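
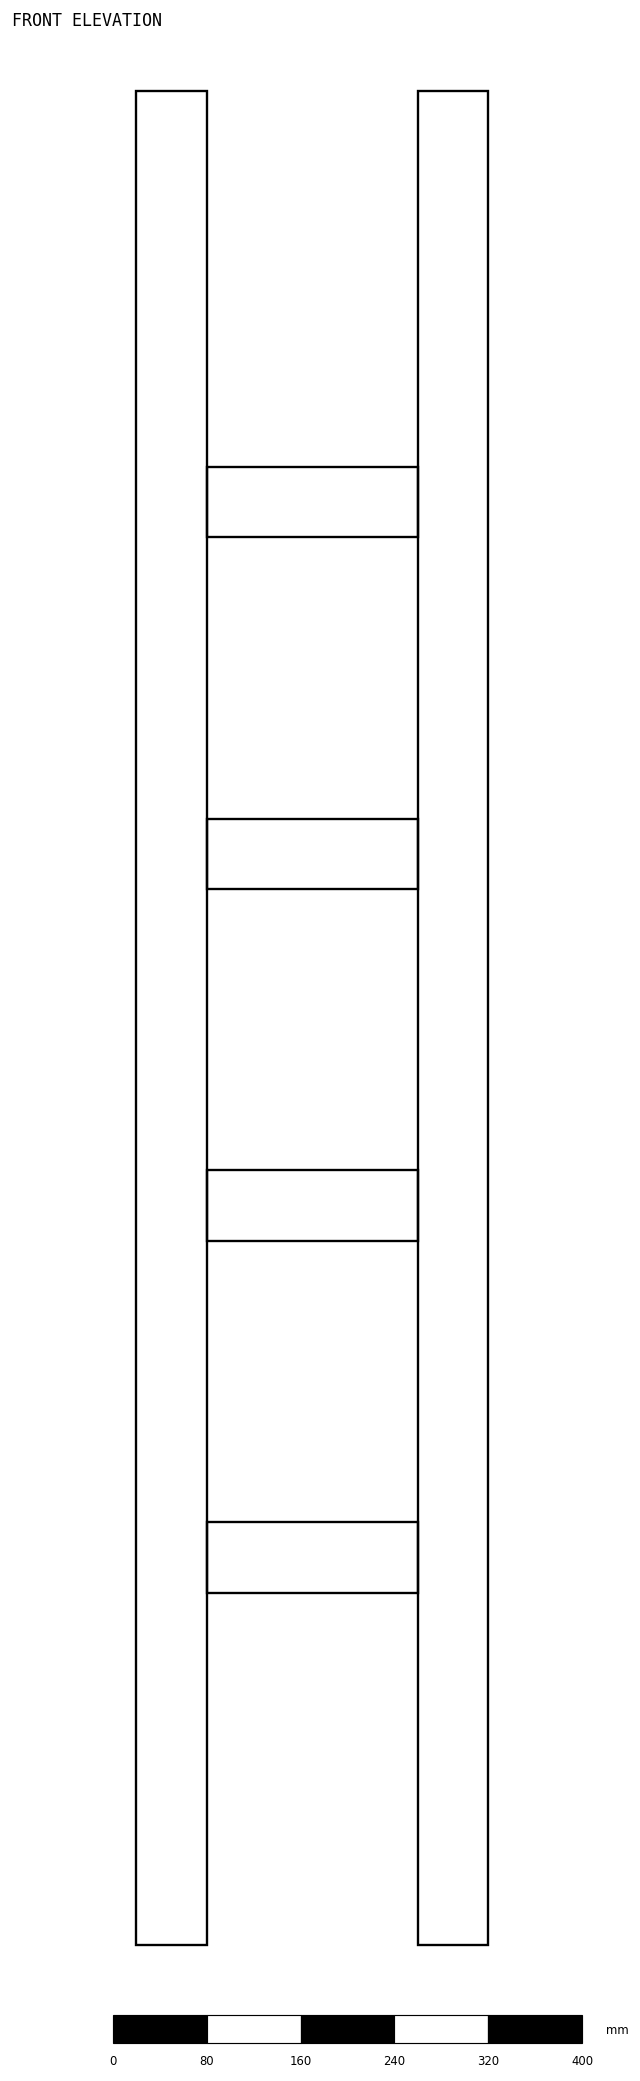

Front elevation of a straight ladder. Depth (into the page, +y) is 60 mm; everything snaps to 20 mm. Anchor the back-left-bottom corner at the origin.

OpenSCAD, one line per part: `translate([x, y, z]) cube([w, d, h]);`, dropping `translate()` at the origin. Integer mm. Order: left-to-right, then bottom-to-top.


cube([60, 60, 1580]);
translate([60, 0, 300]) cube([180, 60, 60]);
translate([60, 0, 600]) cube([180, 60, 60]);
translate([60, 0, 900]) cube([180, 60, 60]);
translate([60, 0, 1200]) cube([180, 60, 60]);
translate([240, 0, 0]) cube([60, 60, 1580]);


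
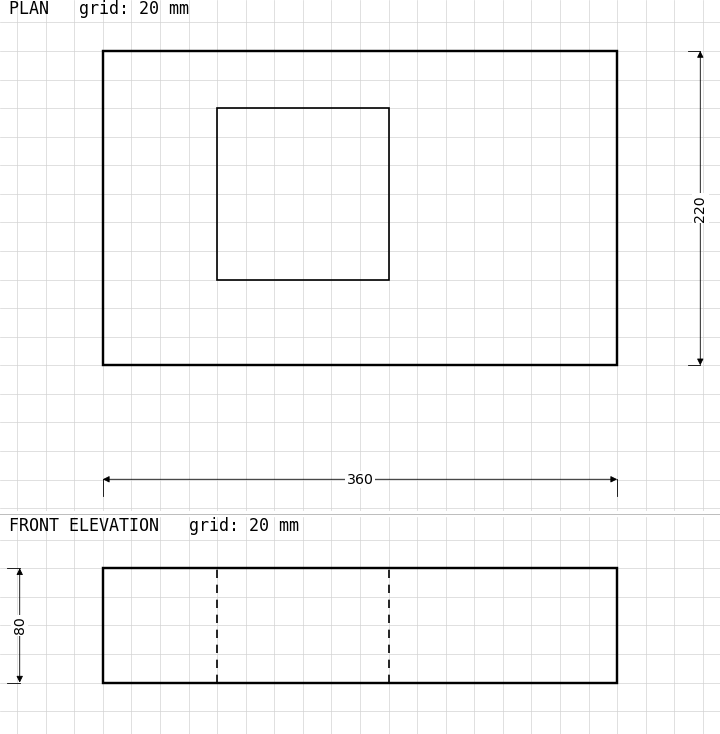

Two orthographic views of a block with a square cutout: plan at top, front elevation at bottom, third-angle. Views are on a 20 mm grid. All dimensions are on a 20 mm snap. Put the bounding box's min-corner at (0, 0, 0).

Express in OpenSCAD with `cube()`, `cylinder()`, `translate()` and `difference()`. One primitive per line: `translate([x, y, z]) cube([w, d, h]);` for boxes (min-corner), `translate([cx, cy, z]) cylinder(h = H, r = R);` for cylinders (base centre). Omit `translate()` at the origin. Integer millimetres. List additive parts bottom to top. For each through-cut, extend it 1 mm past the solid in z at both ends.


difference() {
  cube([360, 220, 80]);
  translate([80, 60, -1]) cube([120, 120, 82]);
}


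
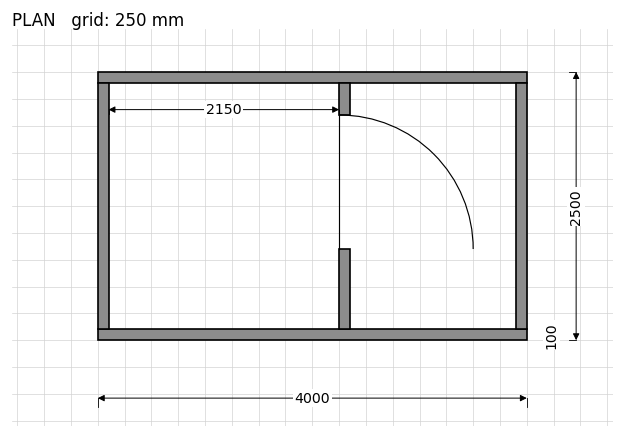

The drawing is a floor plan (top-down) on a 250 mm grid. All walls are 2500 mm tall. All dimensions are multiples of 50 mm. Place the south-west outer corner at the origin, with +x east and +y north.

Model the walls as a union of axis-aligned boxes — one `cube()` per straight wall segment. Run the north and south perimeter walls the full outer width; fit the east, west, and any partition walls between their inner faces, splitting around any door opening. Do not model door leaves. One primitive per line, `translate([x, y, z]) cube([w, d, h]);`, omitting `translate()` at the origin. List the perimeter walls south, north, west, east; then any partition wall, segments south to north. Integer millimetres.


cube([4000, 100, 2500]);
translate([0, 2400, 0]) cube([4000, 100, 2500]);
translate([0, 100, 0]) cube([100, 2300, 2500]);
translate([3900, 100, 0]) cube([100, 2300, 2500]);
translate([2250, 100, 0]) cube([100, 750, 2500]);
translate([2250, 2100, 0]) cube([100, 300, 2500]);


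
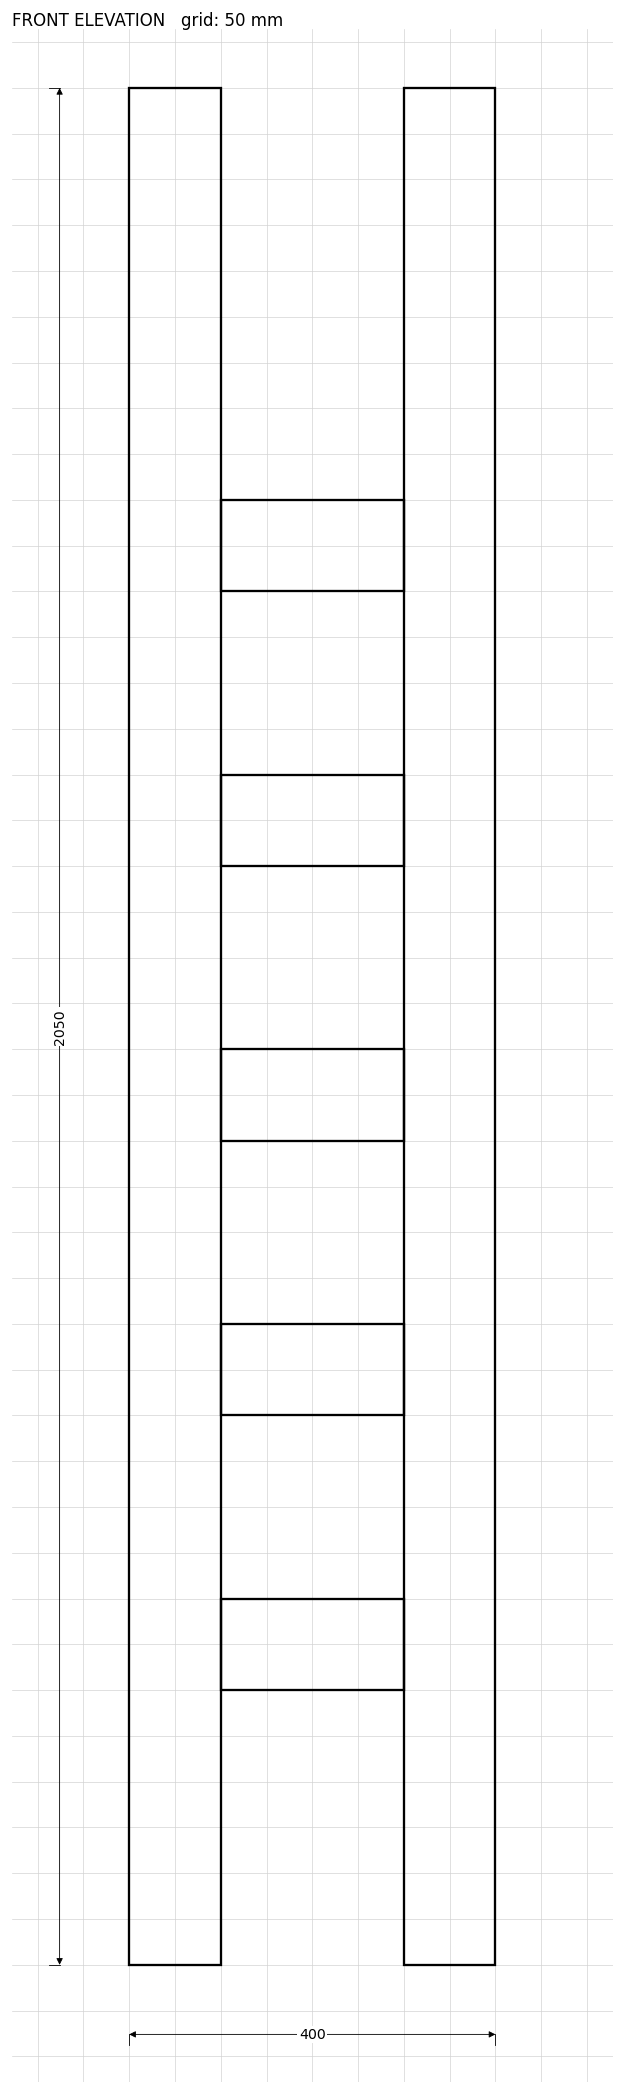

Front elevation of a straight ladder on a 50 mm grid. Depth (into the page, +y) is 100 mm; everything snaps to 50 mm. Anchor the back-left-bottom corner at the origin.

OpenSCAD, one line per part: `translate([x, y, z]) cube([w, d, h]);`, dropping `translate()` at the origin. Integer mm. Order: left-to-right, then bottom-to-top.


cube([100, 100, 2050]);
translate([100, 0, 300]) cube([200, 100, 100]);
translate([100, 0, 600]) cube([200, 100, 100]);
translate([100, 0, 900]) cube([200, 100, 100]);
translate([100, 0, 1200]) cube([200, 100, 100]);
translate([100, 0, 1500]) cube([200, 100, 100]);
translate([300, 0, 0]) cube([100, 100, 2050]);


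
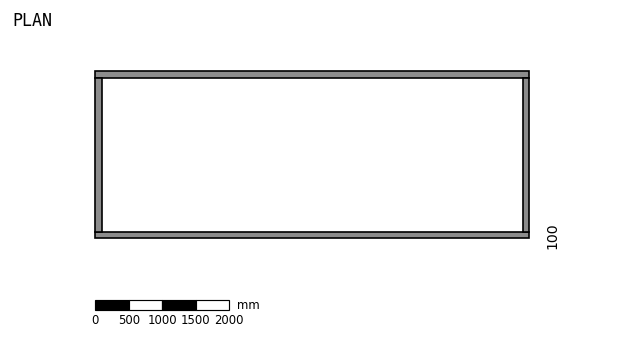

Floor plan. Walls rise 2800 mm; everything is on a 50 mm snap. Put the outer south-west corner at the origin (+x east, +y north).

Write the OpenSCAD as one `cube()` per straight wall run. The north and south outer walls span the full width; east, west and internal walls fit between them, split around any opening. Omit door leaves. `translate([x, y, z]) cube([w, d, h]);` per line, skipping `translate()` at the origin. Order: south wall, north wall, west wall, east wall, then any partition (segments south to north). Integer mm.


cube([6500, 100, 2800]);
translate([0, 2400, 0]) cube([6500, 100, 2800]);
translate([0, 100, 0]) cube([100, 2300, 2800]);
translate([6400, 100, 0]) cube([100, 2300, 2800]);


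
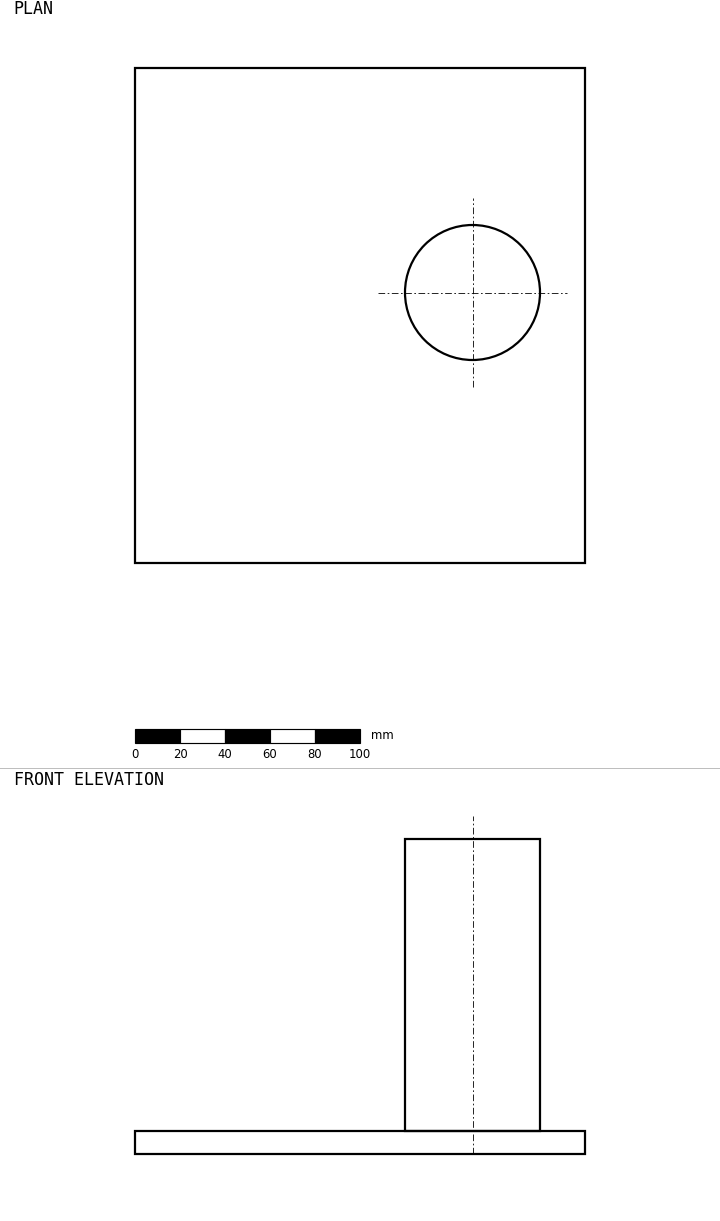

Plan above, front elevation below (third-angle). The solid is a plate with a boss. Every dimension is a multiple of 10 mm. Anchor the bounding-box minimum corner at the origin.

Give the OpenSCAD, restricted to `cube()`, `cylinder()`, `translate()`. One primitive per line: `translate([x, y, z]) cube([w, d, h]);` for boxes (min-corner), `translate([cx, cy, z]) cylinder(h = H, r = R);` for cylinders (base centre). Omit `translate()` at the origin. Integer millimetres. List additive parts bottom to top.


cube([200, 220, 10]);
translate([150, 120, 10]) cylinder(h = 130, r = 30);


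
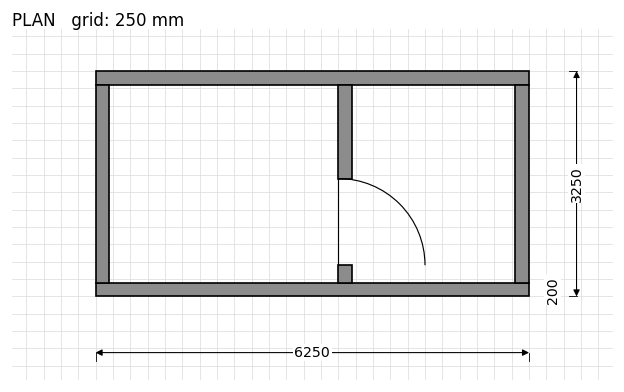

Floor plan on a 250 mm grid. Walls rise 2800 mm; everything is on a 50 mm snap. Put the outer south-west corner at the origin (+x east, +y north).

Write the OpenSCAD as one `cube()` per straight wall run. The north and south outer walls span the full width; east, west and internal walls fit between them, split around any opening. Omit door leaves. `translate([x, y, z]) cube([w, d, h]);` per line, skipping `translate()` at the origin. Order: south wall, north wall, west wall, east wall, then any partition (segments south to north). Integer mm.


cube([6250, 200, 2800]);
translate([0, 3050, 0]) cube([6250, 200, 2800]);
translate([0, 200, 0]) cube([200, 2850, 2800]);
translate([6050, 200, 0]) cube([200, 2850, 2800]);
translate([3500, 200, 0]) cube([200, 250, 2800]);
translate([3500, 1700, 0]) cube([200, 1350, 2800]);


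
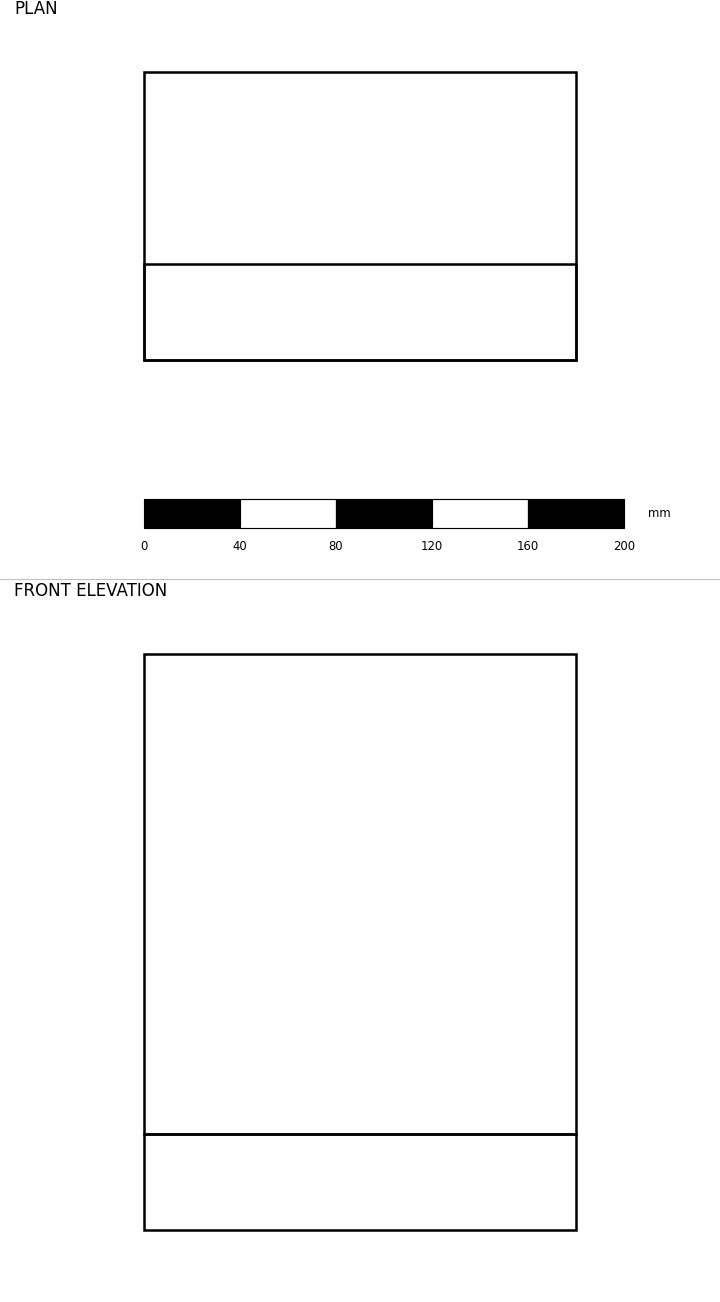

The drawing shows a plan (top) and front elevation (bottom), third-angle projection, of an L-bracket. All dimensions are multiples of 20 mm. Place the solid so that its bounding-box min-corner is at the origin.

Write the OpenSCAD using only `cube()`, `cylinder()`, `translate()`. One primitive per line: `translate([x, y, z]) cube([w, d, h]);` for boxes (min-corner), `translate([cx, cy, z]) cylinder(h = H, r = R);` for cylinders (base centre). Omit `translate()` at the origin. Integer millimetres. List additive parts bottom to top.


cube([180, 120, 40]);
translate([0, 0, 40]) cube([180, 40, 200]);


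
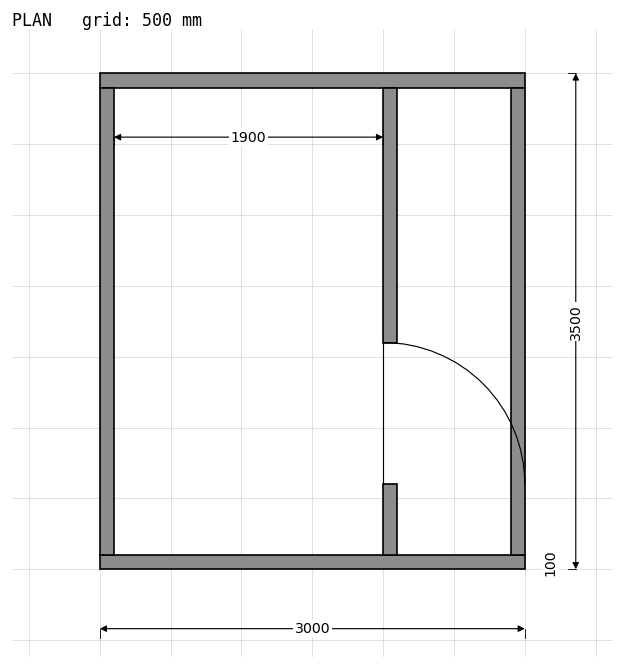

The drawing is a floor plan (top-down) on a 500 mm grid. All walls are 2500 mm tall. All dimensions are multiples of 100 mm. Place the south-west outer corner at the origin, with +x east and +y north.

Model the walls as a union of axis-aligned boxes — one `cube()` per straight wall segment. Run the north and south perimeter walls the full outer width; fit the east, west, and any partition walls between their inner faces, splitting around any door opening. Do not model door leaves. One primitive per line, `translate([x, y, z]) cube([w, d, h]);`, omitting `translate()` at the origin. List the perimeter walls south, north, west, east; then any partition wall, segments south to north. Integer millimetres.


cube([3000, 100, 2500]);
translate([0, 3400, 0]) cube([3000, 100, 2500]);
translate([0, 100, 0]) cube([100, 3300, 2500]);
translate([2900, 100, 0]) cube([100, 3300, 2500]);
translate([2000, 100, 0]) cube([100, 500, 2500]);
translate([2000, 1600, 0]) cube([100, 1800, 2500]);


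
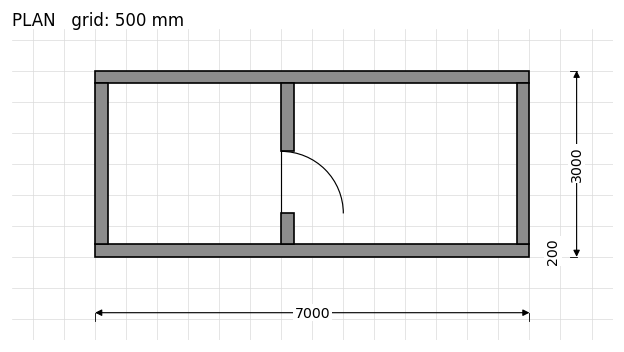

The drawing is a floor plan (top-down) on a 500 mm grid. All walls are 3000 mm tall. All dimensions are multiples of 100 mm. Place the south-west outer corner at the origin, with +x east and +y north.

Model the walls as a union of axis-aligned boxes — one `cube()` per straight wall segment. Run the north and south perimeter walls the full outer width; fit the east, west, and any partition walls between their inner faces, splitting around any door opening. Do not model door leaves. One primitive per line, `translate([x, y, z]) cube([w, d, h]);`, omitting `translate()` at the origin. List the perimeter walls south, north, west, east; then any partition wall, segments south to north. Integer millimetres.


cube([7000, 200, 3000]);
translate([0, 2800, 0]) cube([7000, 200, 3000]);
translate([0, 200, 0]) cube([200, 2600, 3000]);
translate([6800, 200, 0]) cube([200, 2600, 3000]);
translate([3000, 200, 0]) cube([200, 500, 3000]);
translate([3000, 1700, 0]) cube([200, 1100, 3000]);


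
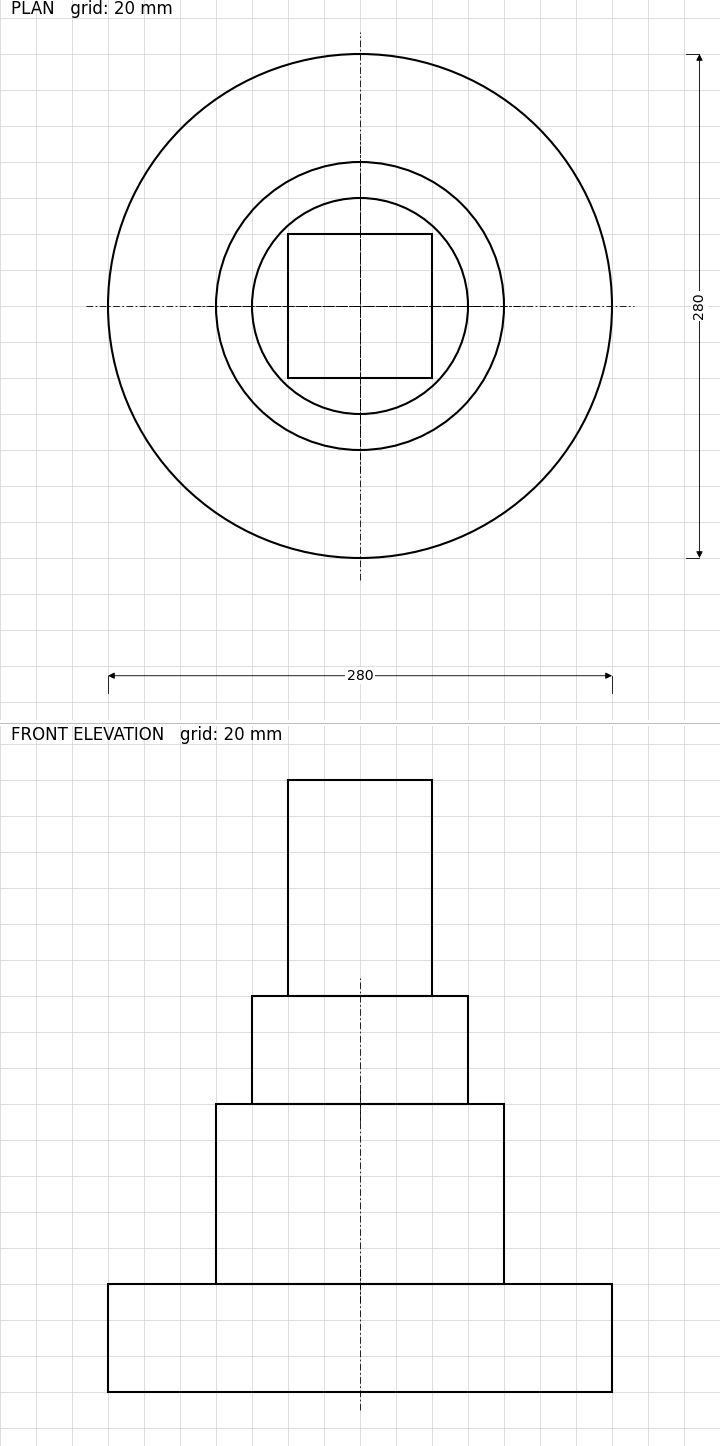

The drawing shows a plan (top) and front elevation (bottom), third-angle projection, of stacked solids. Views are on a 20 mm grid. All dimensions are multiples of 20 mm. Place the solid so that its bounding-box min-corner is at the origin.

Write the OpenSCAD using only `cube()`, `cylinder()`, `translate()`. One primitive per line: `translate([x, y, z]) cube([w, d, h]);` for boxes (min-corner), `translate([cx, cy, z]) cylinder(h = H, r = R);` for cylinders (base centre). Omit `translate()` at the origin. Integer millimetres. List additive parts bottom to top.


translate([140, 140, 0]) cylinder(h = 60, r = 140);
translate([140, 140, 60]) cylinder(h = 100, r = 80);
translate([140, 140, 160]) cylinder(h = 60, r = 60);
translate([100, 100, 220]) cube([80, 80, 120]);


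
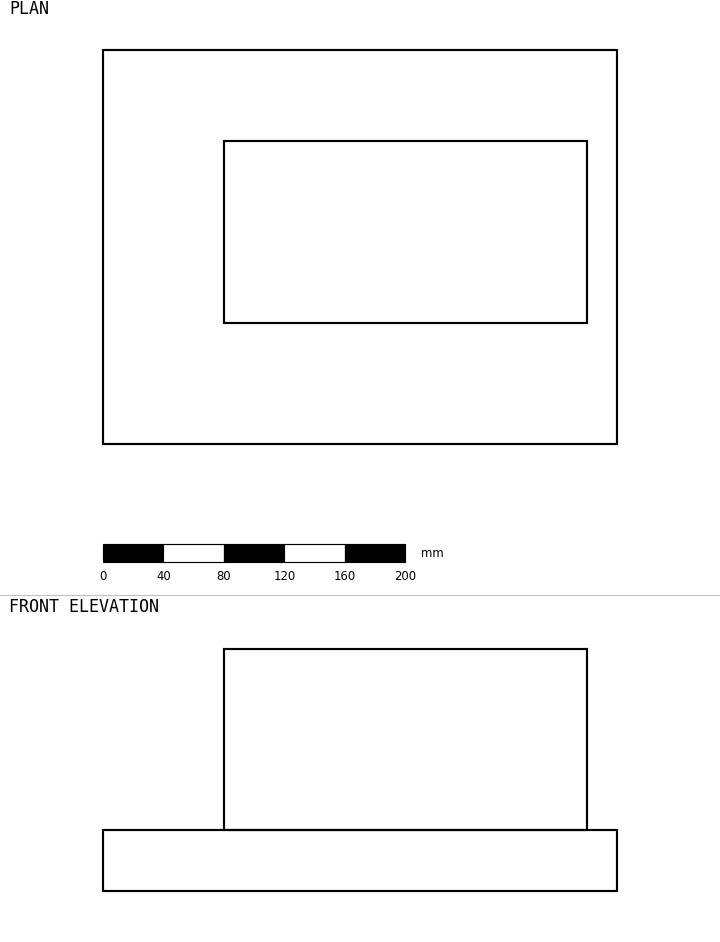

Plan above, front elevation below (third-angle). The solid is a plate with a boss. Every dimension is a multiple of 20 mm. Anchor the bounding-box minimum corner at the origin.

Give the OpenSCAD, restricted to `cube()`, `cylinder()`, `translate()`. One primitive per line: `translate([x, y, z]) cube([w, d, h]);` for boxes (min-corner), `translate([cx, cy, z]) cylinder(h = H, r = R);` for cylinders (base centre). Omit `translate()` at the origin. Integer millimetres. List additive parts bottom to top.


cube([340, 260, 40]);
translate([80, 80, 40]) cube([240, 120, 120]);


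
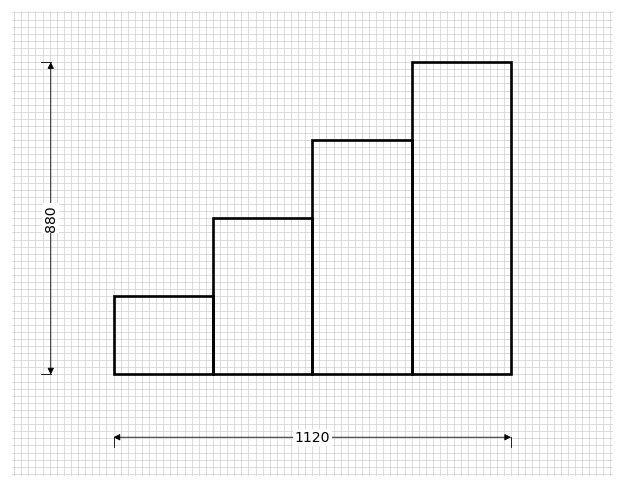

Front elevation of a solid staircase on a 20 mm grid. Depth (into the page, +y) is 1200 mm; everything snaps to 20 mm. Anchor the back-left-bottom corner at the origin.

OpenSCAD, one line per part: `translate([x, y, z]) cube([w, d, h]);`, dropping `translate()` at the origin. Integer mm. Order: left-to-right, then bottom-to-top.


cube([280, 1200, 220]);
translate([280, 0, 0]) cube([280, 1200, 440]);
translate([560, 0, 0]) cube([280, 1200, 660]);
translate([840, 0, 0]) cube([280, 1200, 880]);


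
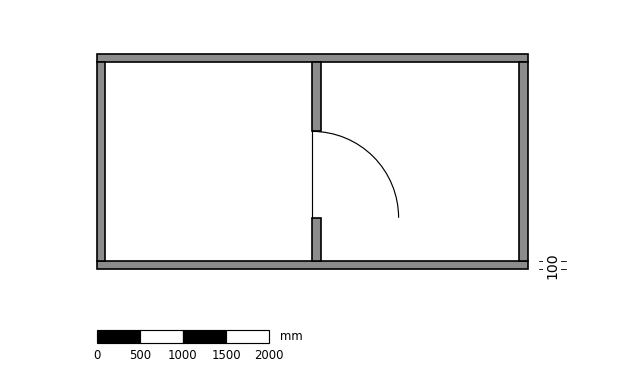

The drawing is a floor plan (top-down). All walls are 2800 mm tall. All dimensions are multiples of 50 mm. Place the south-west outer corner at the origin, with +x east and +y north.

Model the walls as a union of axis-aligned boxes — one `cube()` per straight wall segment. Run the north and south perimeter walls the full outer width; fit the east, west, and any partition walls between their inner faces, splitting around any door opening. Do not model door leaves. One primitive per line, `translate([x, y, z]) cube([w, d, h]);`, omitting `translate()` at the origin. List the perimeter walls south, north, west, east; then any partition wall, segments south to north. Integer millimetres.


cube([5000, 100, 2800]);
translate([0, 2400, 0]) cube([5000, 100, 2800]);
translate([0, 100, 0]) cube([100, 2300, 2800]);
translate([4900, 100, 0]) cube([100, 2300, 2800]);
translate([2500, 100, 0]) cube([100, 500, 2800]);
translate([2500, 1600, 0]) cube([100, 800, 2800]);


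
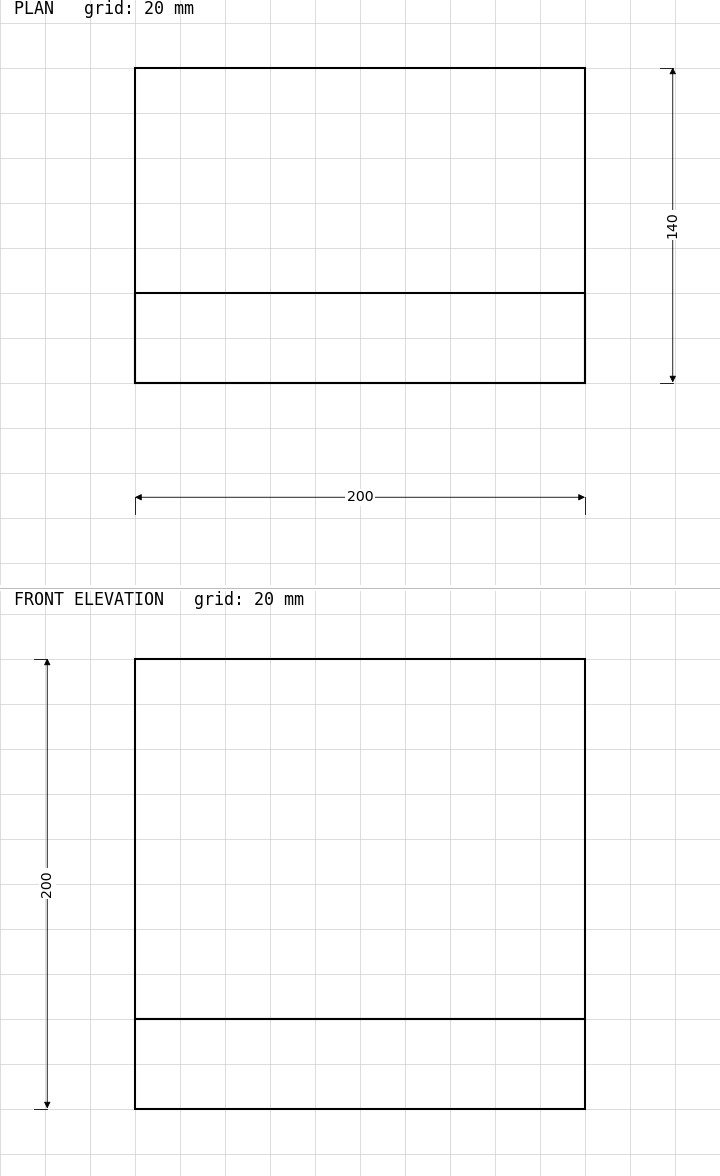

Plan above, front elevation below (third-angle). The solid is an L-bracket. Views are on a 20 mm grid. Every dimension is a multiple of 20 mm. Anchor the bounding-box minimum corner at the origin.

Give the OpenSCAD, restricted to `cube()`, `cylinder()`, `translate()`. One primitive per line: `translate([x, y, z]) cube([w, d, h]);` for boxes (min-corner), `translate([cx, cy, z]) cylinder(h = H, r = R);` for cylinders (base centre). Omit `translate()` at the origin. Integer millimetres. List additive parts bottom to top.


cube([200, 140, 40]);
translate([0, 0, 40]) cube([200, 40, 160]);


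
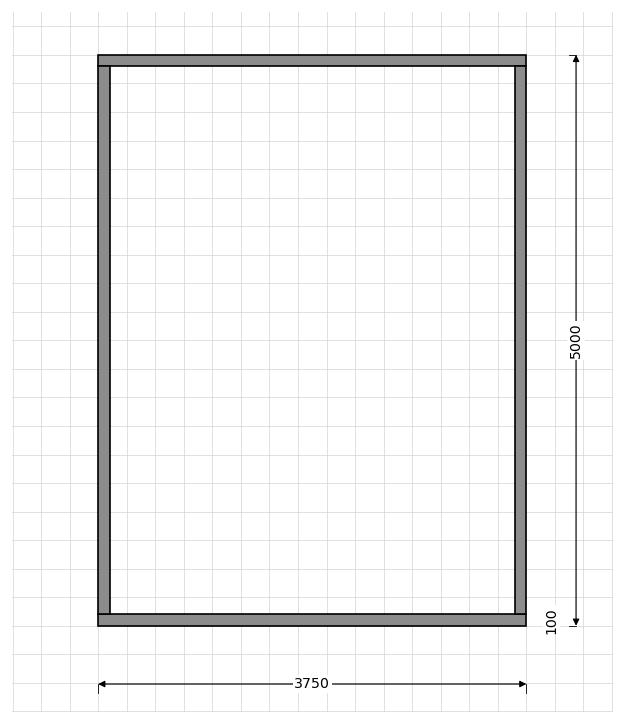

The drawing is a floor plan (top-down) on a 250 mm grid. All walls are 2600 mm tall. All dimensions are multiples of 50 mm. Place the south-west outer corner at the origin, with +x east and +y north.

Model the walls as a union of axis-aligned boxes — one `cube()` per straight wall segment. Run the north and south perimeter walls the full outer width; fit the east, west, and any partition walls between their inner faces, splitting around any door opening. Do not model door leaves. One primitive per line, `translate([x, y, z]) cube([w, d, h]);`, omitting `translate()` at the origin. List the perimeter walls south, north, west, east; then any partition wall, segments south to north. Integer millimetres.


cube([3750, 100, 2600]);
translate([0, 4900, 0]) cube([3750, 100, 2600]);
translate([0, 100, 0]) cube([100, 4800, 2600]);
translate([3650, 100, 0]) cube([100, 4800, 2600]);


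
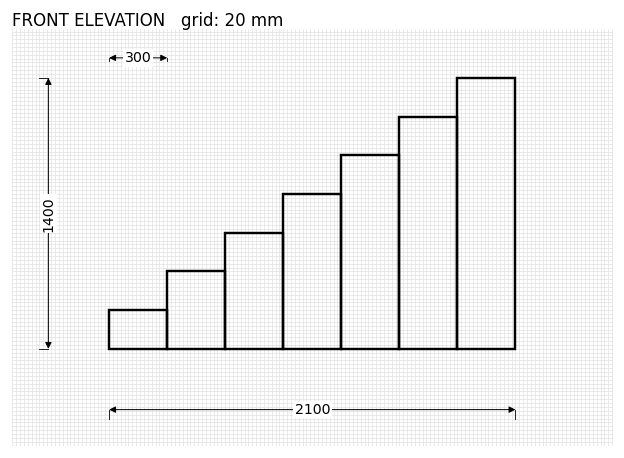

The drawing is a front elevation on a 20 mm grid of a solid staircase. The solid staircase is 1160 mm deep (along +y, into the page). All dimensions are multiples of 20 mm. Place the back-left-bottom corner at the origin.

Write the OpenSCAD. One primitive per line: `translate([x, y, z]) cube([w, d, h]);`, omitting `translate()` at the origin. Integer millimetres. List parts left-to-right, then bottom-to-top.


cube([300, 1160, 200]);
translate([300, 0, 0]) cube([300, 1160, 400]);
translate([600, 0, 0]) cube([300, 1160, 600]);
translate([900, 0, 0]) cube([300, 1160, 800]);
translate([1200, 0, 0]) cube([300, 1160, 1000]);
translate([1500, 0, 0]) cube([300, 1160, 1200]);
translate([1800, 0, 0]) cube([300, 1160, 1400]);


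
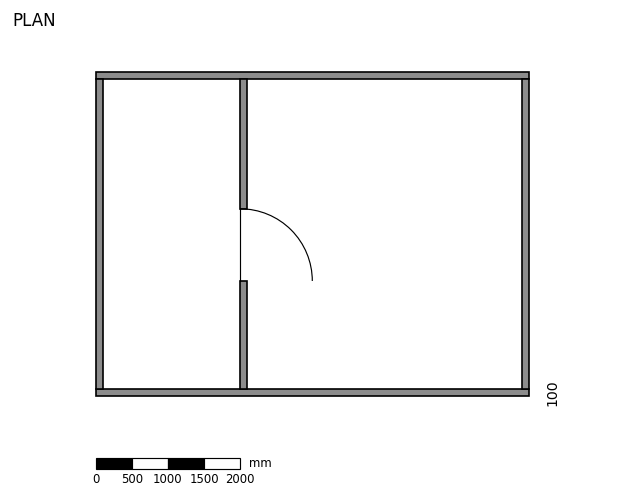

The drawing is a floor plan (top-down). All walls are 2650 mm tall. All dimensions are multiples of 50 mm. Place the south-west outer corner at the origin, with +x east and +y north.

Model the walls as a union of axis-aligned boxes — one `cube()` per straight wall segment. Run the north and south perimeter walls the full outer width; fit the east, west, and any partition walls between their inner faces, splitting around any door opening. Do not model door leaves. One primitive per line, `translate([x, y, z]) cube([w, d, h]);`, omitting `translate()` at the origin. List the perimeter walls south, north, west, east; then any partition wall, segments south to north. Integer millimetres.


cube([6000, 100, 2650]);
translate([0, 4400, 0]) cube([6000, 100, 2650]);
translate([0, 100, 0]) cube([100, 4300, 2650]);
translate([5900, 100, 0]) cube([100, 4300, 2650]);
translate([2000, 100, 0]) cube([100, 1500, 2650]);
translate([2000, 2600, 0]) cube([100, 1800, 2650]);


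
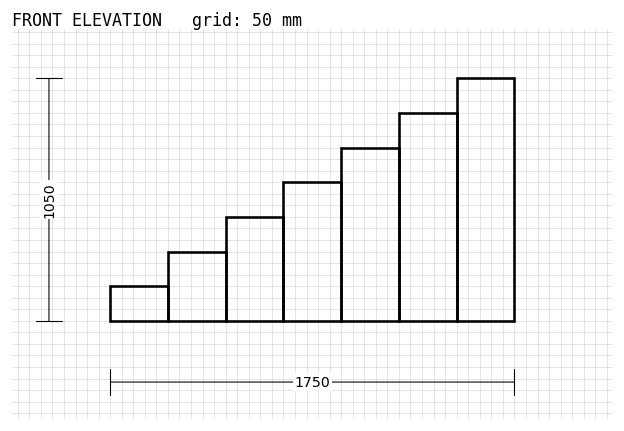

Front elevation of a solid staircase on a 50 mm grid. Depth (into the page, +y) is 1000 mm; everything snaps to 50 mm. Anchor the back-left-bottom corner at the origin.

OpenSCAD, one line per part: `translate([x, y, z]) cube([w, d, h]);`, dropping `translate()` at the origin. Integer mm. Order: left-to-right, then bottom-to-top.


cube([250, 1000, 150]);
translate([250, 0, 0]) cube([250, 1000, 300]);
translate([500, 0, 0]) cube([250, 1000, 450]);
translate([750, 0, 0]) cube([250, 1000, 600]);
translate([1000, 0, 0]) cube([250, 1000, 750]);
translate([1250, 0, 0]) cube([250, 1000, 900]);
translate([1500, 0, 0]) cube([250, 1000, 1050]);


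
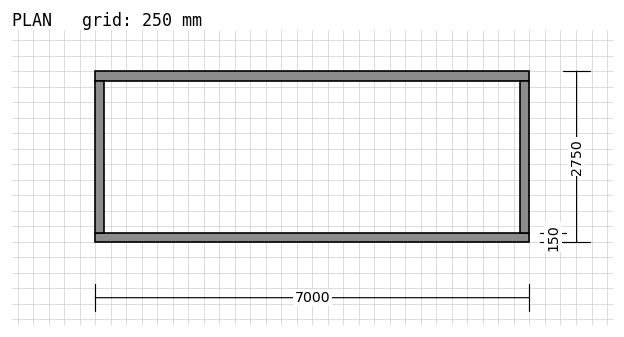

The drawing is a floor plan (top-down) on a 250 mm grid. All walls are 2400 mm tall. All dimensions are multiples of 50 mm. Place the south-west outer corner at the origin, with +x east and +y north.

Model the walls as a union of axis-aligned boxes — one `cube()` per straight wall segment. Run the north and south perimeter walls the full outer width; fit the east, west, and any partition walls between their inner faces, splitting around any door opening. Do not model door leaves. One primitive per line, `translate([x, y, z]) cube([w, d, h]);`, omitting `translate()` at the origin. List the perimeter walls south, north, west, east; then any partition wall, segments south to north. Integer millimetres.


cube([7000, 150, 2400]);
translate([0, 2600, 0]) cube([7000, 150, 2400]);
translate([0, 150, 0]) cube([150, 2450, 2400]);
translate([6850, 150, 0]) cube([150, 2450, 2400]);


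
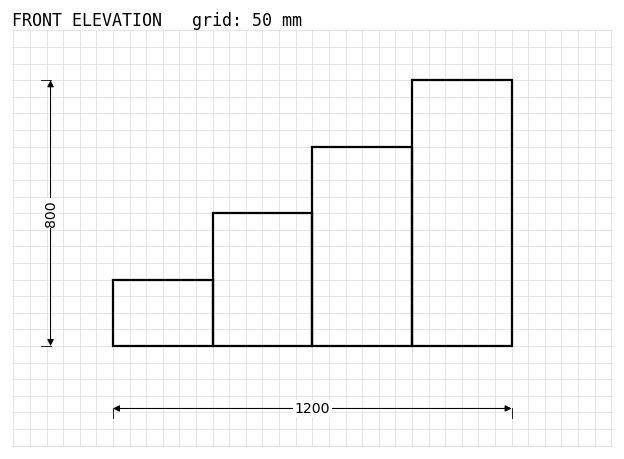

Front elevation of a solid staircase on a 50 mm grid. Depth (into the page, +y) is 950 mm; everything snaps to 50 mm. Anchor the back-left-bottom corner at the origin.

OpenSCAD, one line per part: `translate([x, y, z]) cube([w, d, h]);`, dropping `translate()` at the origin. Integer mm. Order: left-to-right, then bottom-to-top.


cube([300, 950, 200]);
translate([300, 0, 0]) cube([300, 950, 400]);
translate([600, 0, 0]) cube([300, 950, 600]);
translate([900, 0, 0]) cube([300, 950, 800]);


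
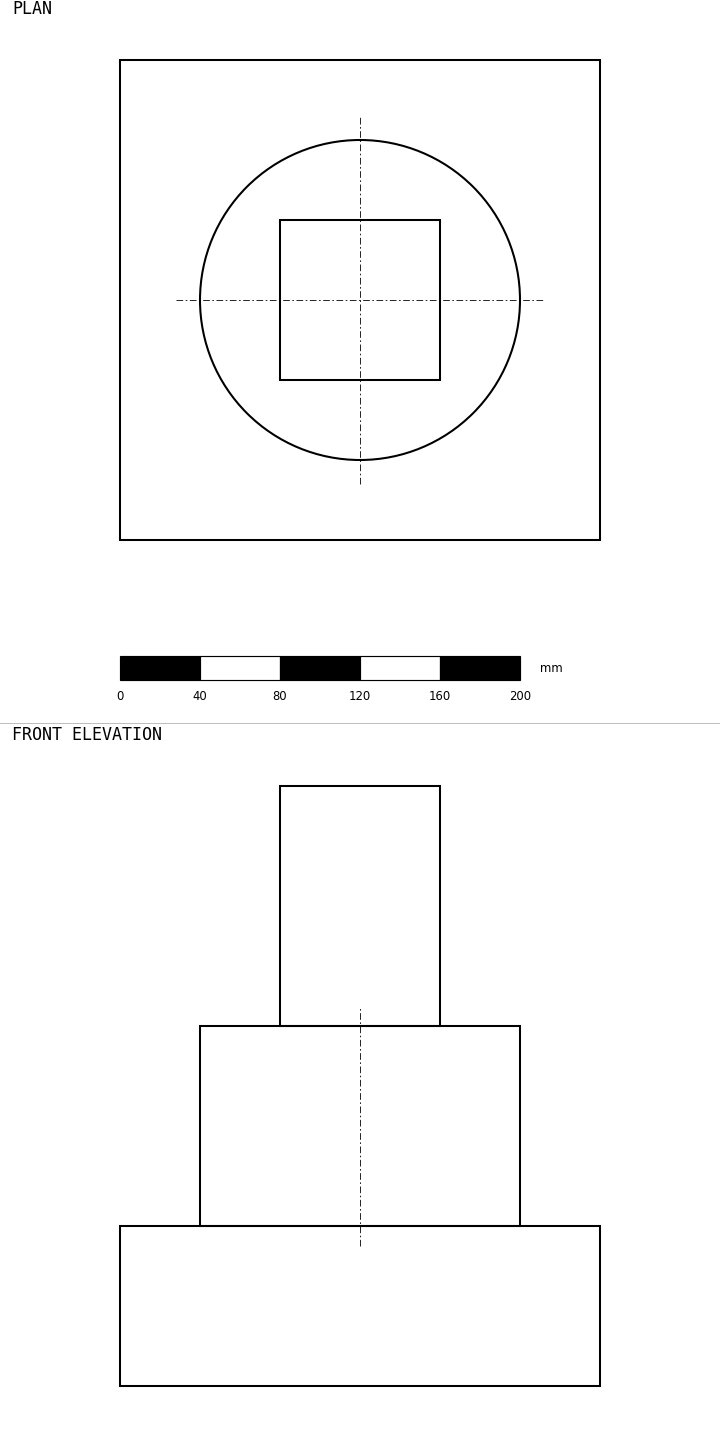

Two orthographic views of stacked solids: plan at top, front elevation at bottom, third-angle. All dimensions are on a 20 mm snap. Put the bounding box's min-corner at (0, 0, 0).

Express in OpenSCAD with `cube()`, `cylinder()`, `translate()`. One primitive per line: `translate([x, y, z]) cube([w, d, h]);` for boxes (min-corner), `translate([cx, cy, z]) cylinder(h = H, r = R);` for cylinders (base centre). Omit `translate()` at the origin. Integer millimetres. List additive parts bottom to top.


cube([240, 240, 80]);
translate([120, 120, 80]) cylinder(h = 100, r = 80);
translate([80, 80, 180]) cube([80, 80, 120]);


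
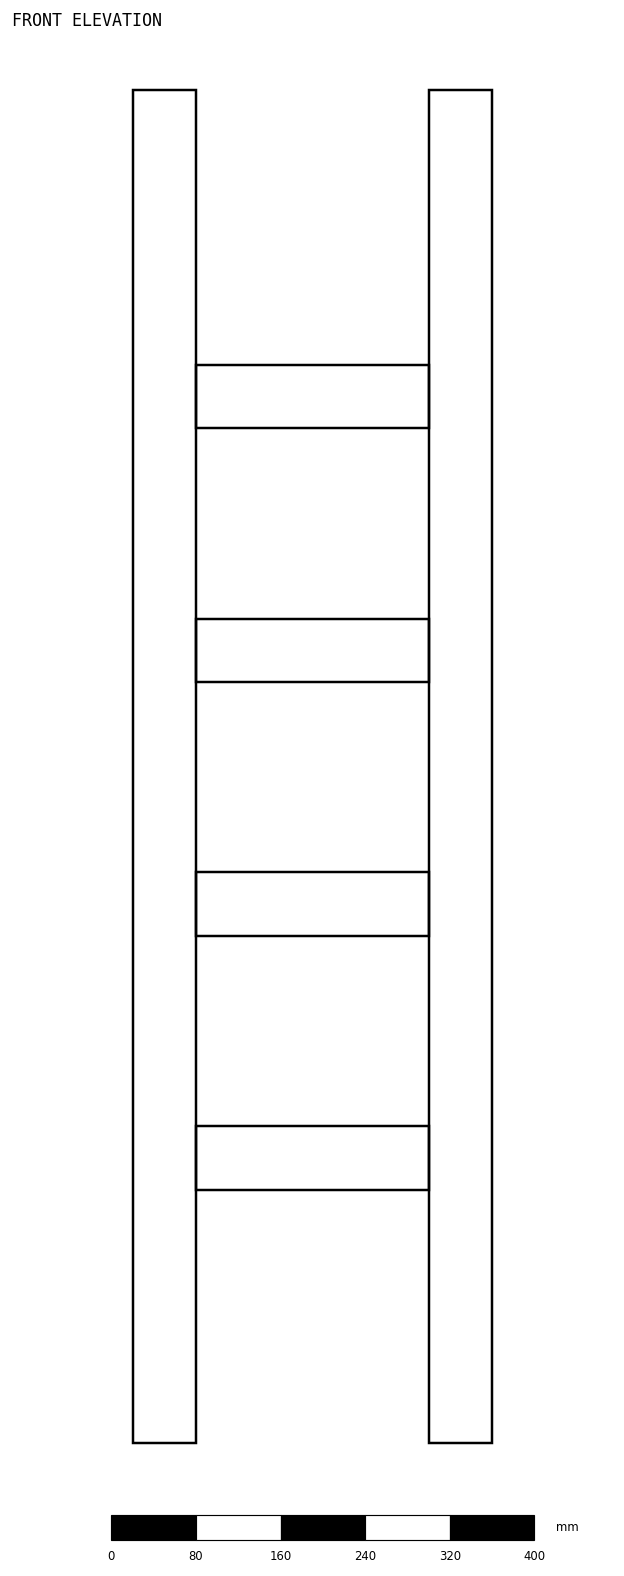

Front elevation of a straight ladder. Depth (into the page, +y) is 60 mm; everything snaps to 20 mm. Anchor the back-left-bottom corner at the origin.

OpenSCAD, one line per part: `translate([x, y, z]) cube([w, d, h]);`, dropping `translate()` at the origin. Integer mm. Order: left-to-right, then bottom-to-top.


cube([60, 60, 1280]);
translate([60, 0, 240]) cube([220, 60, 60]);
translate([60, 0, 480]) cube([220, 60, 60]);
translate([60, 0, 720]) cube([220, 60, 60]);
translate([60, 0, 960]) cube([220, 60, 60]);
translate([280, 0, 0]) cube([60, 60, 1280]);


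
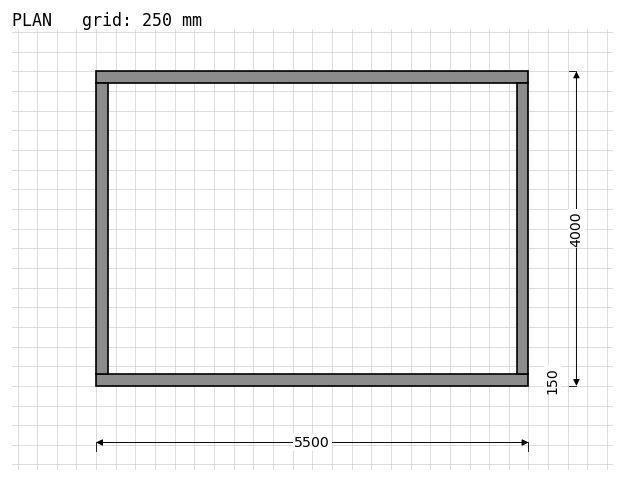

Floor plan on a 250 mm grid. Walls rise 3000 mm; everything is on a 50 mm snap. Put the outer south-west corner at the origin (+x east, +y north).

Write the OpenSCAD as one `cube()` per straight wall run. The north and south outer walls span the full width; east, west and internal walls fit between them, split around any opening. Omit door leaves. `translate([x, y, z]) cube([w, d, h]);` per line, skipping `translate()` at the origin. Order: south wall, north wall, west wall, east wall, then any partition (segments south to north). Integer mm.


cube([5500, 150, 3000]);
translate([0, 3850, 0]) cube([5500, 150, 3000]);
translate([0, 150, 0]) cube([150, 3700, 3000]);
translate([5350, 150, 0]) cube([150, 3700, 3000]);


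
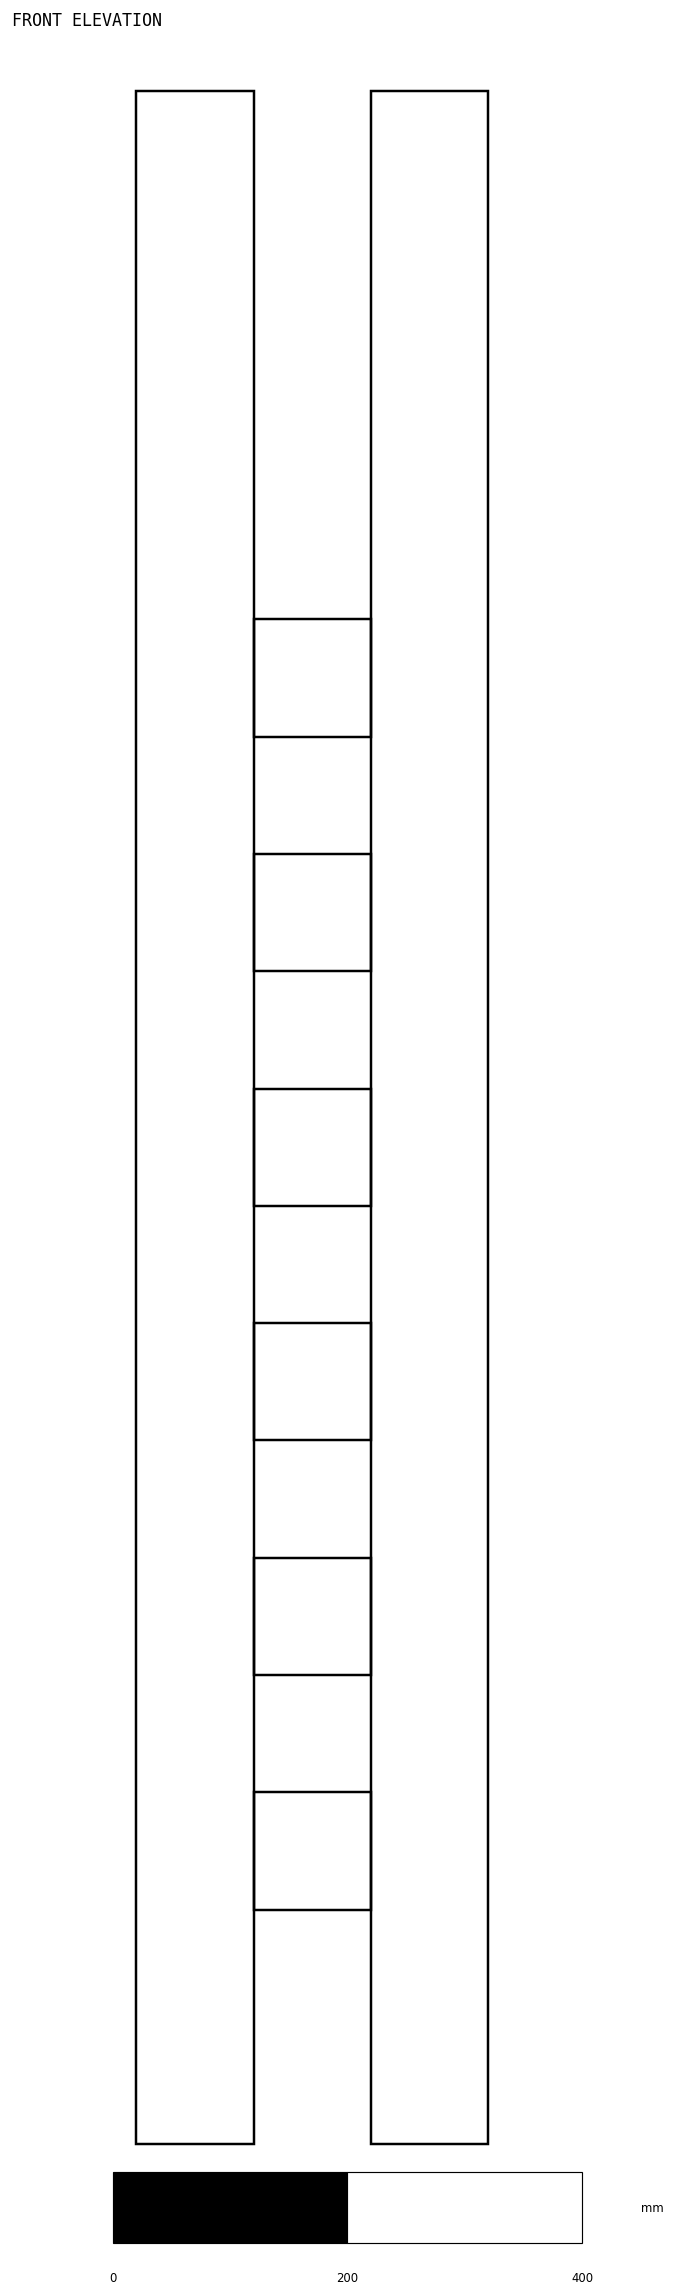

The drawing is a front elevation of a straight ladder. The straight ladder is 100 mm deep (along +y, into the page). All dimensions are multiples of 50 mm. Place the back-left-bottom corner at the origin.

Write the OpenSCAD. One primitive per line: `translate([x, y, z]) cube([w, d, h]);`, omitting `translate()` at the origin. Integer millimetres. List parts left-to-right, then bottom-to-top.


cube([100, 100, 1750]);
translate([100, 0, 200]) cube([100, 100, 100]);
translate([100, 0, 400]) cube([100, 100, 100]);
translate([100, 0, 600]) cube([100, 100, 100]);
translate([100, 0, 800]) cube([100, 100, 100]);
translate([100, 0, 1000]) cube([100, 100, 100]);
translate([100, 0, 1200]) cube([100, 100, 100]);
translate([200, 0, 0]) cube([100, 100, 1750]);


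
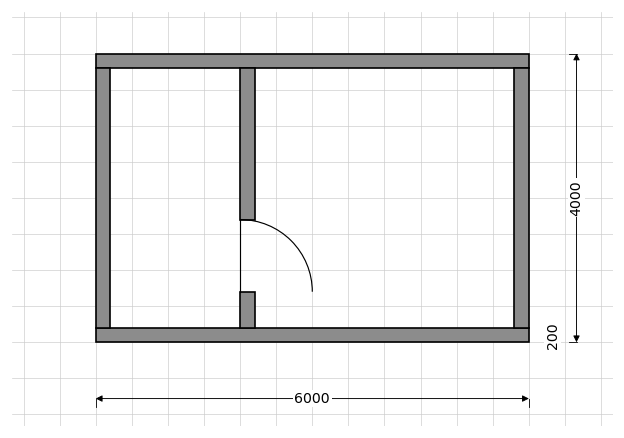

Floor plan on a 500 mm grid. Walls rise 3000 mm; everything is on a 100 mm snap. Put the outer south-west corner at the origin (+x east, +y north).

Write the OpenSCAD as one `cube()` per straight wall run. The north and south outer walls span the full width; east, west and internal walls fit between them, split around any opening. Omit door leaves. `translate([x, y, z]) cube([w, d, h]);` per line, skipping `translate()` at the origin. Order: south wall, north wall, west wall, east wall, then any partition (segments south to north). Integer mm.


cube([6000, 200, 3000]);
translate([0, 3800, 0]) cube([6000, 200, 3000]);
translate([0, 200, 0]) cube([200, 3600, 3000]);
translate([5800, 200, 0]) cube([200, 3600, 3000]);
translate([2000, 200, 0]) cube([200, 500, 3000]);
translate([2000, 1700, 0]) cube([200, 2100, 3000]);


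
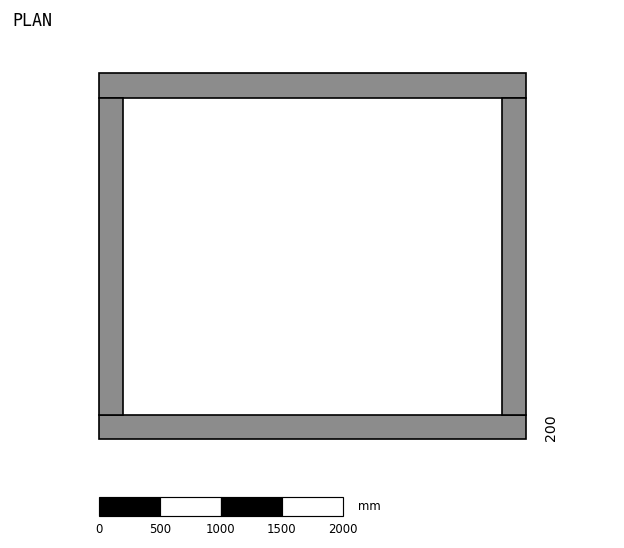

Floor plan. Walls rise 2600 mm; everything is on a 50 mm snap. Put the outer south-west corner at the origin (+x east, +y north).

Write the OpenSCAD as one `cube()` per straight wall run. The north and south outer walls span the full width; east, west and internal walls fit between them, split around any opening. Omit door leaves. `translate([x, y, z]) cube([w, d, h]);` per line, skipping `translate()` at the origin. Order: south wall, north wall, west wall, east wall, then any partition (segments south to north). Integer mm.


cube([3500, 200, 2600]);
translate([0, 2800, 0]) cube([3500, 200, 2600]);
translate([0, 200, 0]) cube([200, 2600, 2600]);
translate([3300, 200, 0]) cube([200, 2600, 2600]);


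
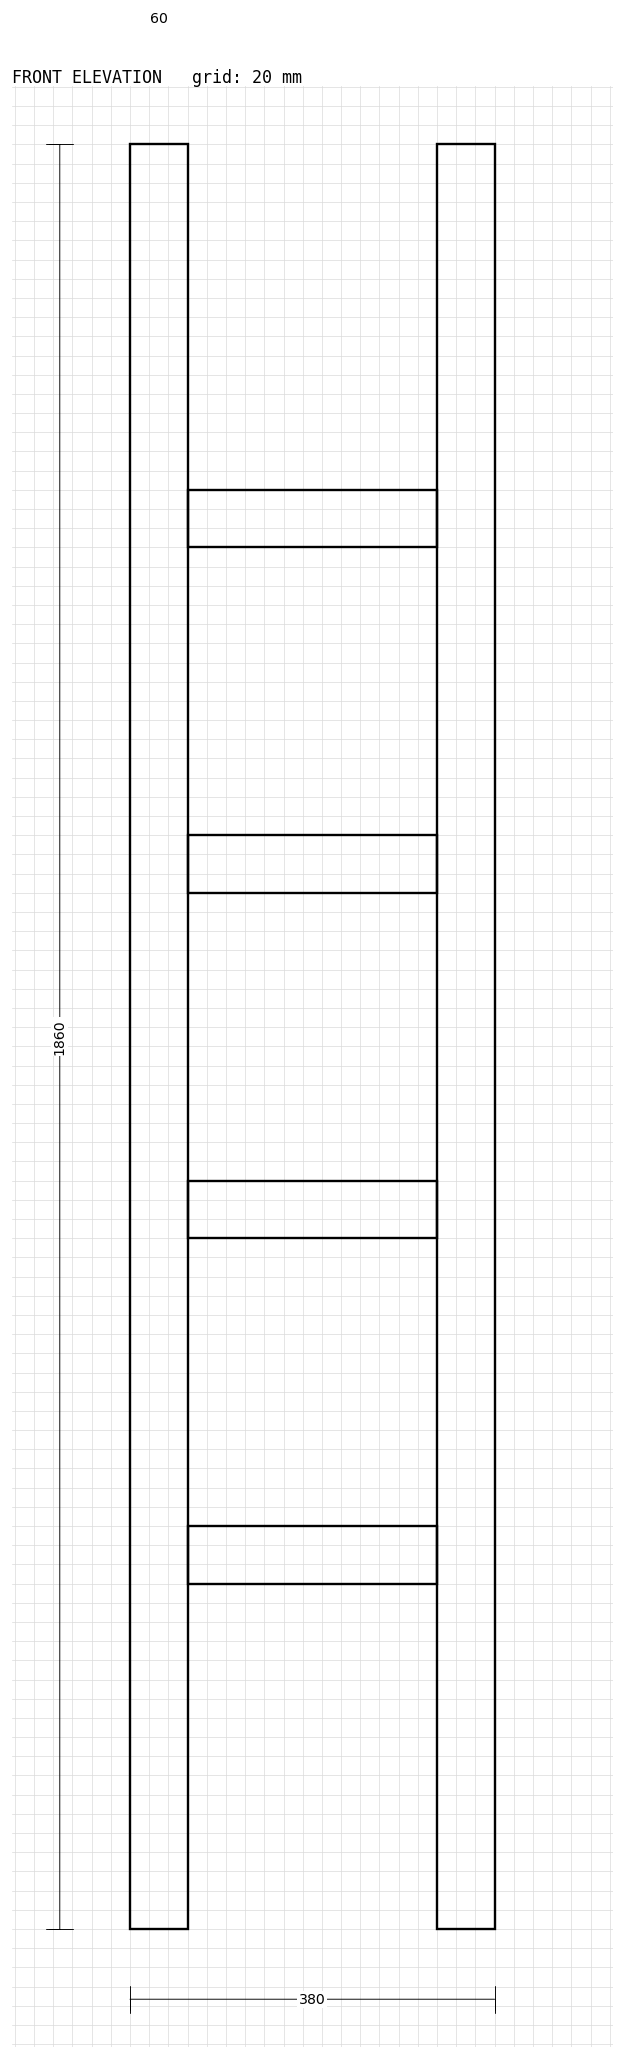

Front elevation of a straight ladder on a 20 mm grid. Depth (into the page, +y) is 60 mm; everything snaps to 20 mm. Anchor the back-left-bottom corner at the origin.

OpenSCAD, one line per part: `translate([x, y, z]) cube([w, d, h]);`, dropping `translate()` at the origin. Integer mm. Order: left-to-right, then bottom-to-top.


cube([60, 60, 1860]);
translate([60, 0, 360]) cube([260, 60, 60]);
translate([60, 0, 720]) cube([260, 60, 60]);
translate([60, 0, 1080]) cube([260, 60, 60]);
translate([60, 0, 1440]) cube([260, 60, 60]);
translate([320, 0, 0]) cube([60, 60, 1860]);


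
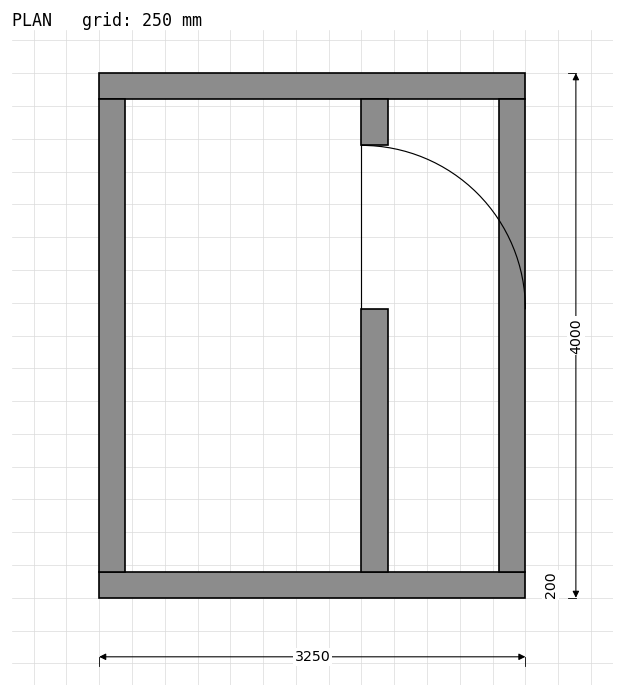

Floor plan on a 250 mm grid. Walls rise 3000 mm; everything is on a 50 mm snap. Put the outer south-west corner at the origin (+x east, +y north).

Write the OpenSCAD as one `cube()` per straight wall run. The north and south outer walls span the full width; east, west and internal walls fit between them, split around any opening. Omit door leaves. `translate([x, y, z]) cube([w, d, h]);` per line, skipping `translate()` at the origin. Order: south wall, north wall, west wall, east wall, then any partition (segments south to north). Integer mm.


cube([3250, 200, 3000]);
translate([0, 3800, 0]) cube([3250, 200, 3000]);
translate([0, 200, 0]) cube([200, 3600, 3000]);
translate([3050, 200, 0]) cube([200, 3600, 3000]);
translate([2000, 200, 0]) cube([200, 2000, 3000]);
translate([2000, 3450, 0]) cube([200, 350, 3000]);


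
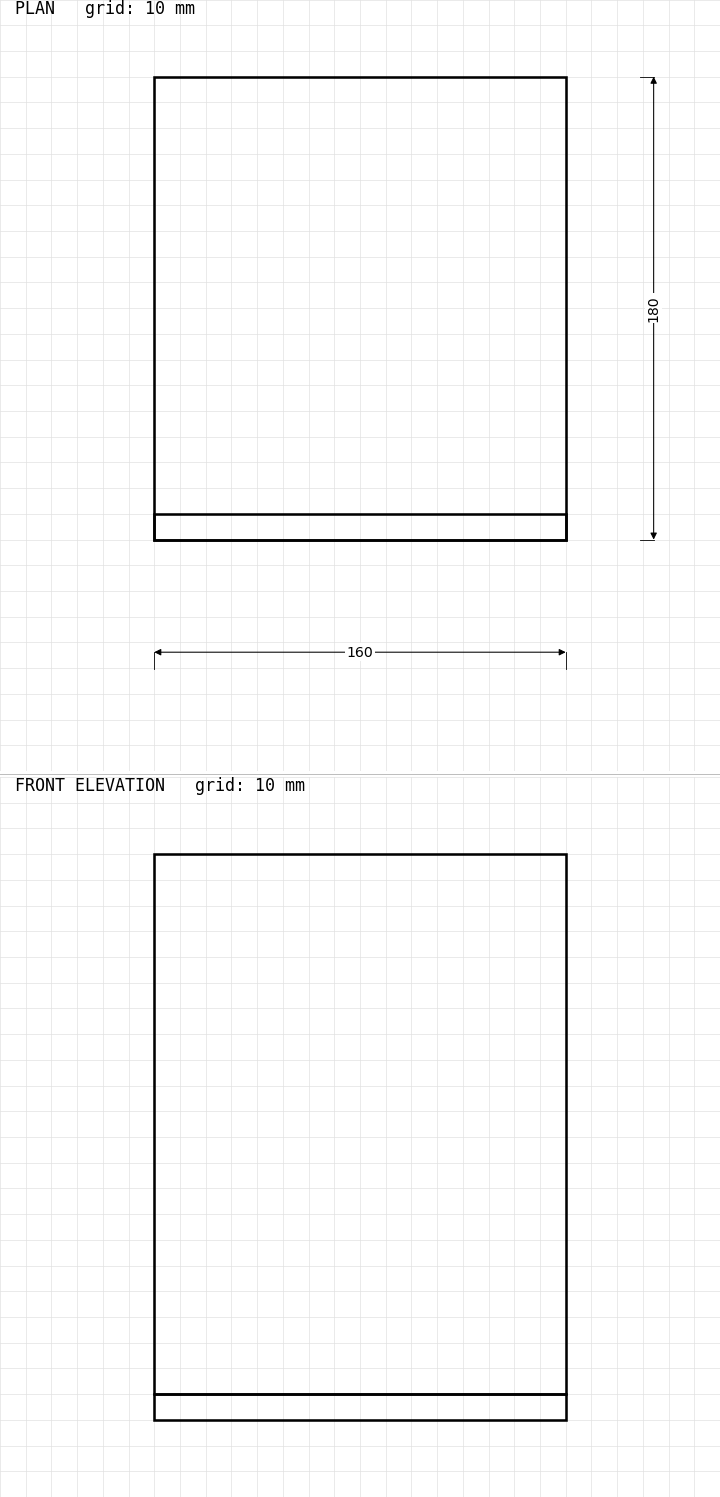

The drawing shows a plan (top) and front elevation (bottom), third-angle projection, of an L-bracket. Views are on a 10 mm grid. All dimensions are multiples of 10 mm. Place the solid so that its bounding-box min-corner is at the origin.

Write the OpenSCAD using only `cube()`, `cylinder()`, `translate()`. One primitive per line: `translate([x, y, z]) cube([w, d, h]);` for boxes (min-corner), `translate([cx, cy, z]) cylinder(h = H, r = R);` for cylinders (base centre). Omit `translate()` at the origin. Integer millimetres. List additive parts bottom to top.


cube([160, 180, 10]);
translate([0, 0, 10]) cube([160, 10, 210]);


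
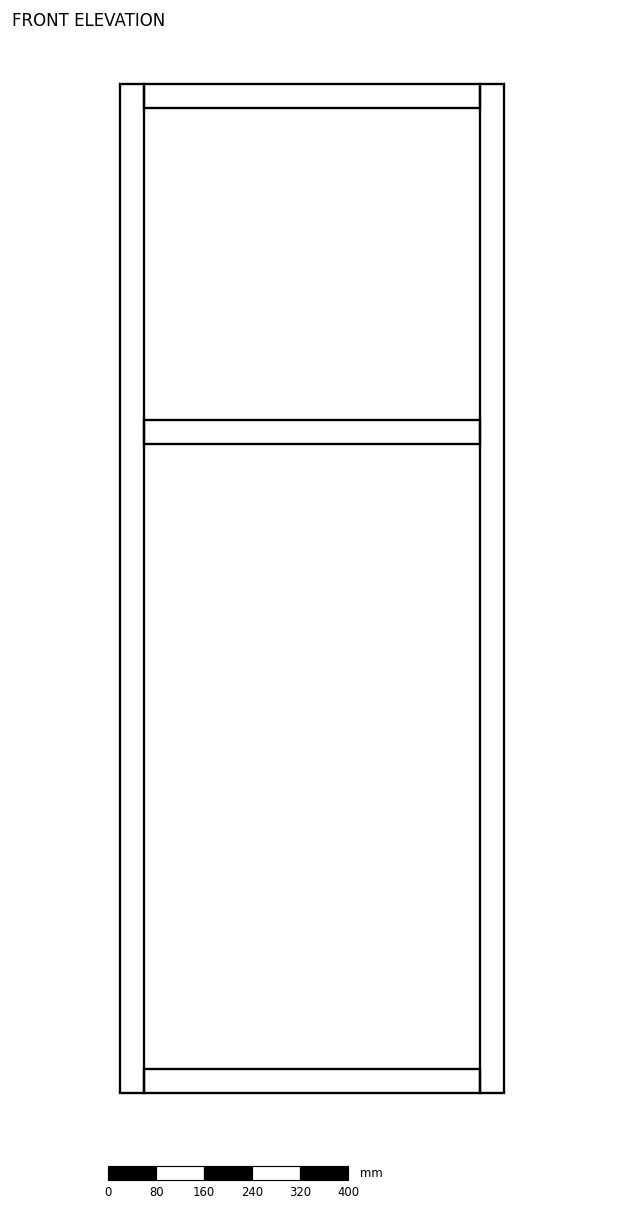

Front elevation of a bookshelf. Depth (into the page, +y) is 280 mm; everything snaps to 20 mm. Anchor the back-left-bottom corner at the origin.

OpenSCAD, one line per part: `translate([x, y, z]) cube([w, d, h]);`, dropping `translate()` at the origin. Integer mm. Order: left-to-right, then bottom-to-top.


cube([40, 280, 1680]);
translate([40, 0, 0]) cube([560, 280, 40]);
translate([40, 0, 1080]) cube([560, 280, 40]);
translate([40, 0, 1640]) cube([560, 280, 40]);
translate([600, 0, 0]) cube([40, 280, 1680]);


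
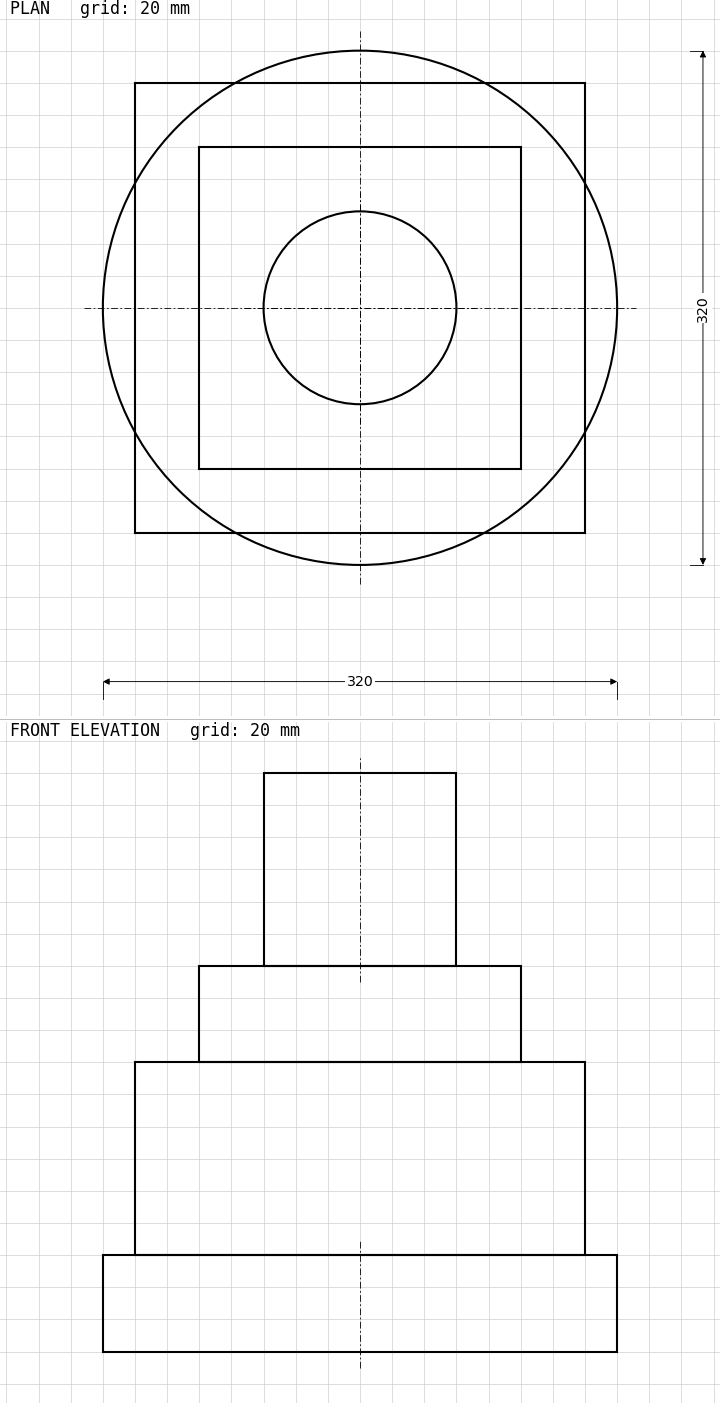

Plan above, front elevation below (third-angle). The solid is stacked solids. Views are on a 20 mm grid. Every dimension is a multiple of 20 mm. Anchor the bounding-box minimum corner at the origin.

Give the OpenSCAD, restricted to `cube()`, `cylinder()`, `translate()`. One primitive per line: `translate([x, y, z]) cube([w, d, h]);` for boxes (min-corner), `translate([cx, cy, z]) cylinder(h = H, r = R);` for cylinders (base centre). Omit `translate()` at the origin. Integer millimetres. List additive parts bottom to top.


translate([160, 160, 0]) cylinder(h = 60, r = 160);
translate([20, 20, 60]) cube([280, 280, 120]);
translate([60, 60, 180]) cube([200, 200, 60]);
translate([160, 160, 240]) cylinder(h = 120, r = 60);


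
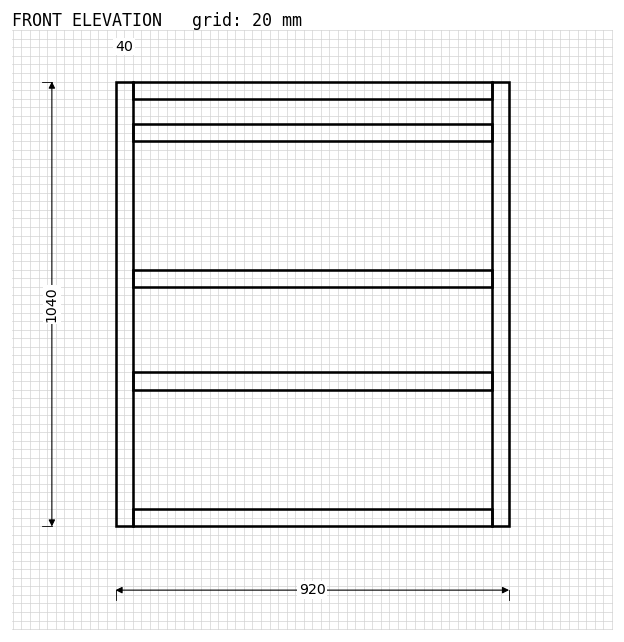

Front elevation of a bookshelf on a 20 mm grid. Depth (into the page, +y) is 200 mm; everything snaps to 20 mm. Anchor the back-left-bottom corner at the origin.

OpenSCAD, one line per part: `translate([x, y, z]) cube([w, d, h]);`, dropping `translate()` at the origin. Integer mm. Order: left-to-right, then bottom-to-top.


cube([40, 200, 1040]);
translate([40, 0, 0]) cube([840, 200, 40]);
translate([40, 0, 320]) cube([840, 200, 40]);
translate([40, 0, 560]) cube([840, 200, 40]);
translate([40, 0, 900]) cube([840, 200, 40]);
translate([40, 0, 1000]) cube([840, 200, 40]);
translate([880, 0, 0]) cube([40, 200, 1040]);


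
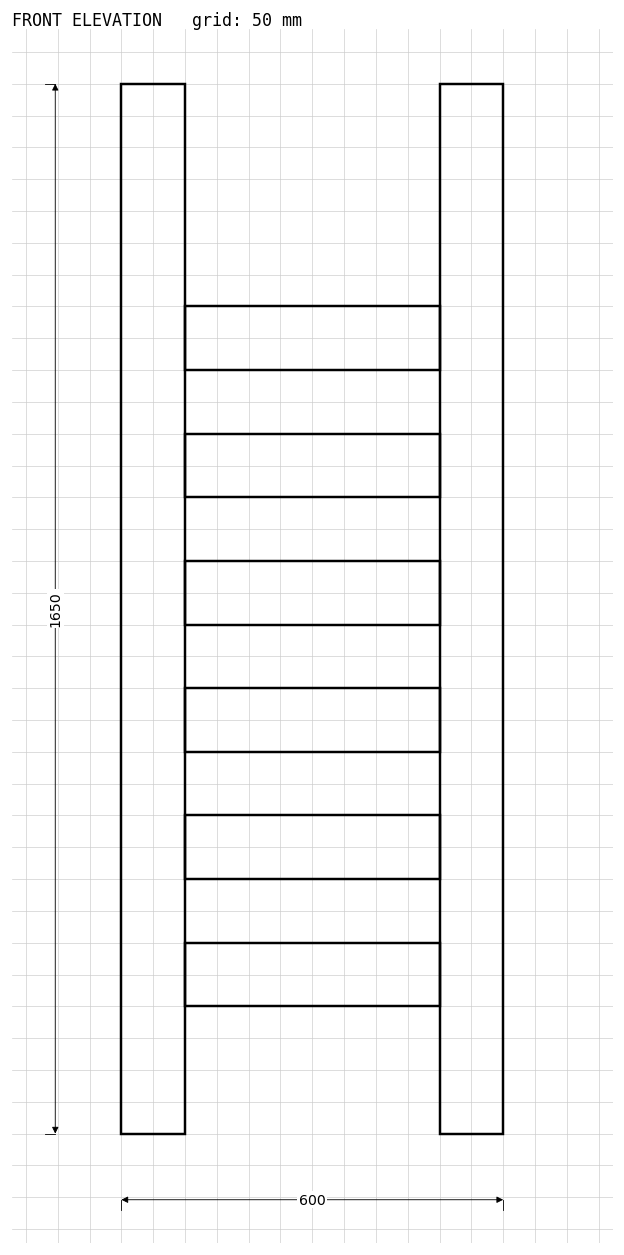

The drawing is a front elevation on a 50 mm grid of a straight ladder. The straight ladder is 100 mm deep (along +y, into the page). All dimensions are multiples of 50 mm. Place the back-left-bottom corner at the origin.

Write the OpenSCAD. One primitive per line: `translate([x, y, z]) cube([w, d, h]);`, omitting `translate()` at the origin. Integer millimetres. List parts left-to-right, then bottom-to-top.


cube([100, 100, 1650]);
translate([100, 0, 200]) cube([400, 100, 100]);
translate([100, 0, 400]) cube([400, 100, 100]);
translate([100, 0, 600]) cube([400, 100, 100]);
translate([100, 0, 800]) cube([400, 100, 100]);
translate([100, 0, 1000]) cube([400, 100, 100]);
translate([100, 0, 1200]) cube([400, 100, 100]);
translate([500, 0, 0]) cube([100, 100, 1650]);


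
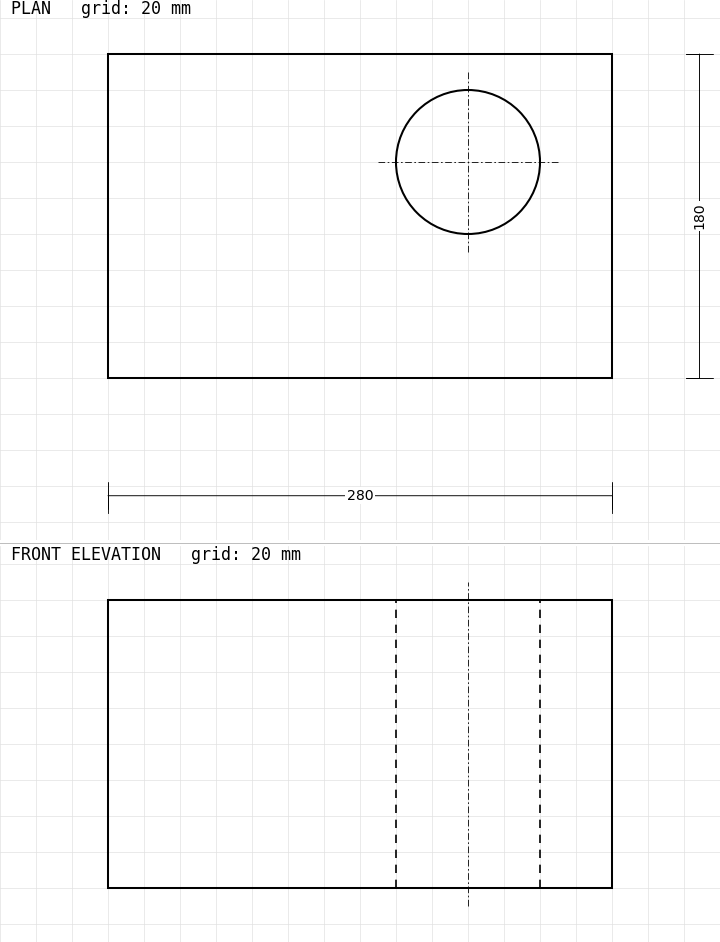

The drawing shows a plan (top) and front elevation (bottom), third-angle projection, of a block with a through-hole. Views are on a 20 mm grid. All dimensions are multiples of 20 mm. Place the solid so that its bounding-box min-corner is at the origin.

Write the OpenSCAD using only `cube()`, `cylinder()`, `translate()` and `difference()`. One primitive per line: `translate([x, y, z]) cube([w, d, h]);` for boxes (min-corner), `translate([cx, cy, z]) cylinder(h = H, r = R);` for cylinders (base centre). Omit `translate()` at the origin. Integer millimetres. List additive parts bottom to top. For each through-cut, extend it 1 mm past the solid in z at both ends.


difference() {
  cube([280, 180, 160]);
  translate([200, 120, -1]) cylinder(h = 162, r = 40);
}
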